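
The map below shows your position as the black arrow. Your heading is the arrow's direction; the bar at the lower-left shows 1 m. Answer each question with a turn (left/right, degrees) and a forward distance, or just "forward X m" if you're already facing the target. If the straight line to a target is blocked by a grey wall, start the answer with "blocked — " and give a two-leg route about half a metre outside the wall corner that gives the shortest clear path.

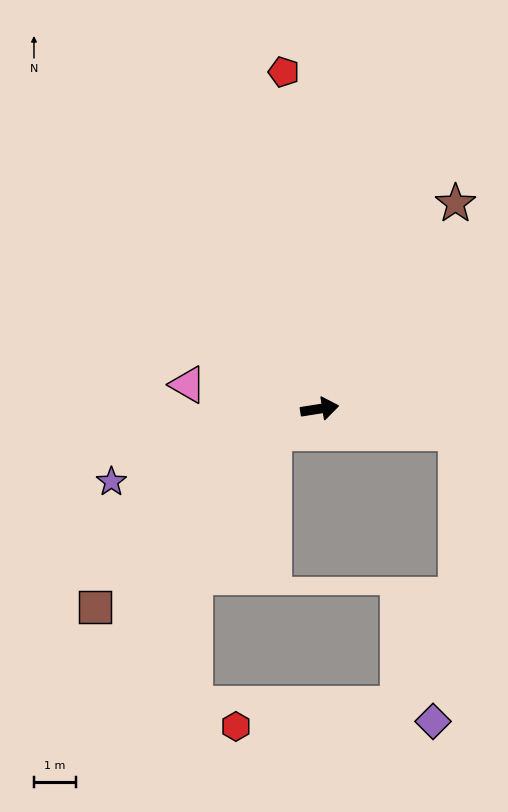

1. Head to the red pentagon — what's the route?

turn left 87°, forward 8.1 m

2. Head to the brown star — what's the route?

turn left 48°, forward 5.9 m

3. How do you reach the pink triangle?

turn left 161°, forward 3.2 m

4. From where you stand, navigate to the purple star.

turn right 170°, forward 5.3 m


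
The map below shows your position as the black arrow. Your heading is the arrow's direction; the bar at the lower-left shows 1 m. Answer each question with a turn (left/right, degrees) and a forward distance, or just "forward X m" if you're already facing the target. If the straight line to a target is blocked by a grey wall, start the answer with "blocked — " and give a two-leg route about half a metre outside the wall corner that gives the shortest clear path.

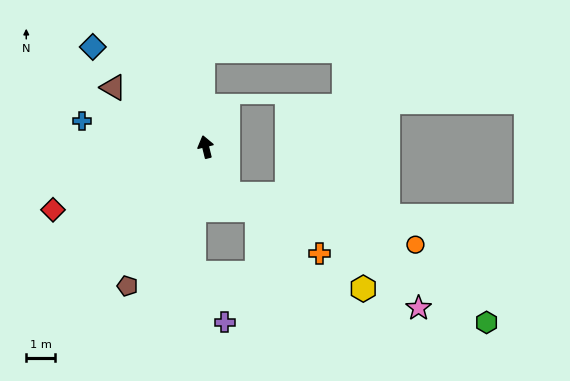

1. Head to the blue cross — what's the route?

turn left 64°, forward 4.4 m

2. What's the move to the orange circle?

blocked — turn right 168°, forward 1.8 m, then turn left 49°, forward 6.8 m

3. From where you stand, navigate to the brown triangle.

turn left 43°, forward 3.8 m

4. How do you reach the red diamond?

turn left 99°, forward 5.8 m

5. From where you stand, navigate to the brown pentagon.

turn left 137°, forward 5.6 m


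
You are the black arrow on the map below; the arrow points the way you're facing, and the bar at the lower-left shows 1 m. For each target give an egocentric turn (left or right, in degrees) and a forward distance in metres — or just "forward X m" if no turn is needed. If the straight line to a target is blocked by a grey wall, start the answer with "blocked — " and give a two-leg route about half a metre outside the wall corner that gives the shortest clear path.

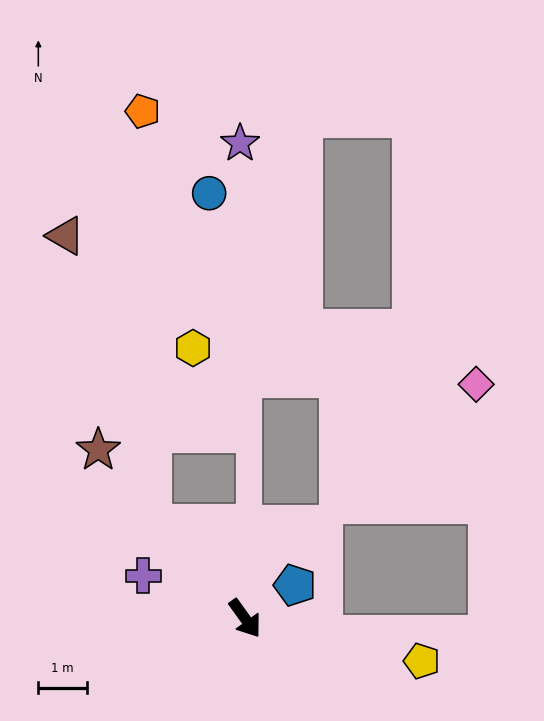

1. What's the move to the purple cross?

turn right 148°, forward 2.3 m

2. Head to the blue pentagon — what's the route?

turn left 88°, forward 1.2 m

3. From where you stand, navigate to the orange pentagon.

blocked — turn right 171°, forward 2.7 m, then turn right 44°, forward 8.6 m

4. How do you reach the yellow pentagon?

turn left 41°, forward 3.8 m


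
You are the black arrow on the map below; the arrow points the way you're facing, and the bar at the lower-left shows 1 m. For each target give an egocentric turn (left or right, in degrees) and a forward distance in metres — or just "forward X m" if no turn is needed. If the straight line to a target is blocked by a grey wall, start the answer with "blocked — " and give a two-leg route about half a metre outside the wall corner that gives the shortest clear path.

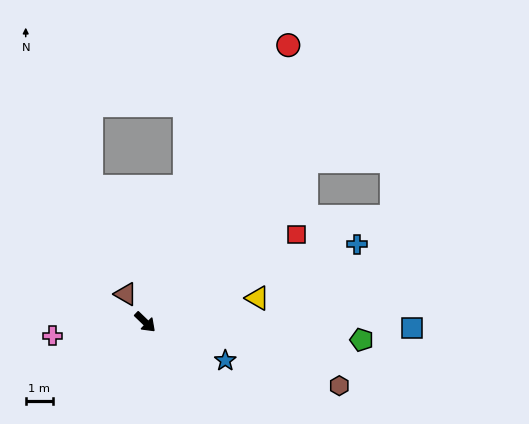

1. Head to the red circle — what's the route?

turn left 107°, forward 11.3 m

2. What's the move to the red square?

turn left 74°, forward 6.3 m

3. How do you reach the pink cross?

turn right 128°, forward 3.4 m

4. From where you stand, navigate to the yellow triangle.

turn left 56°, forward 4.2 m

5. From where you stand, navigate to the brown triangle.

turn left 169°, forward 1.2 m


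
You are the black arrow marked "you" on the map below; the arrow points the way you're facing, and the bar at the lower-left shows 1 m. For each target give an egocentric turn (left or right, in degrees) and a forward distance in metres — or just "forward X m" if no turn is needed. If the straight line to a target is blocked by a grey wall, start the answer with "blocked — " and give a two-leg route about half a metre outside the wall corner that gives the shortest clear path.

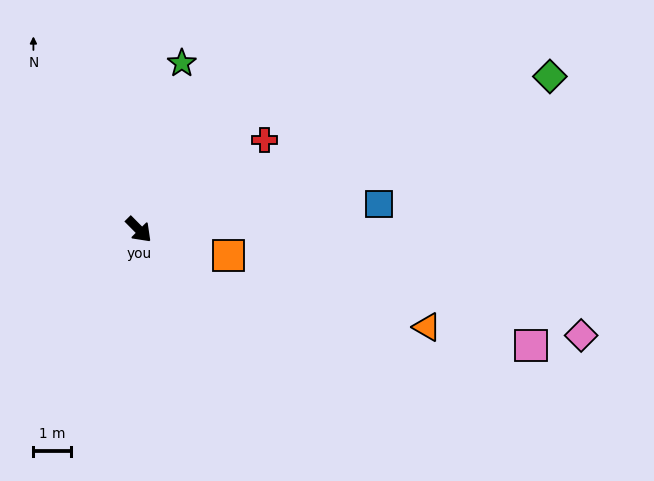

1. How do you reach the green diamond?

turn left 66°, forward 11.7 m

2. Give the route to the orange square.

turn left 29°, forward 2.5 m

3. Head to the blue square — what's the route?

turn left 51°, forward 6.5 m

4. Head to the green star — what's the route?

turn left 121°, forward 4.6 m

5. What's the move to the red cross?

turn left 81°, forward 4.1 m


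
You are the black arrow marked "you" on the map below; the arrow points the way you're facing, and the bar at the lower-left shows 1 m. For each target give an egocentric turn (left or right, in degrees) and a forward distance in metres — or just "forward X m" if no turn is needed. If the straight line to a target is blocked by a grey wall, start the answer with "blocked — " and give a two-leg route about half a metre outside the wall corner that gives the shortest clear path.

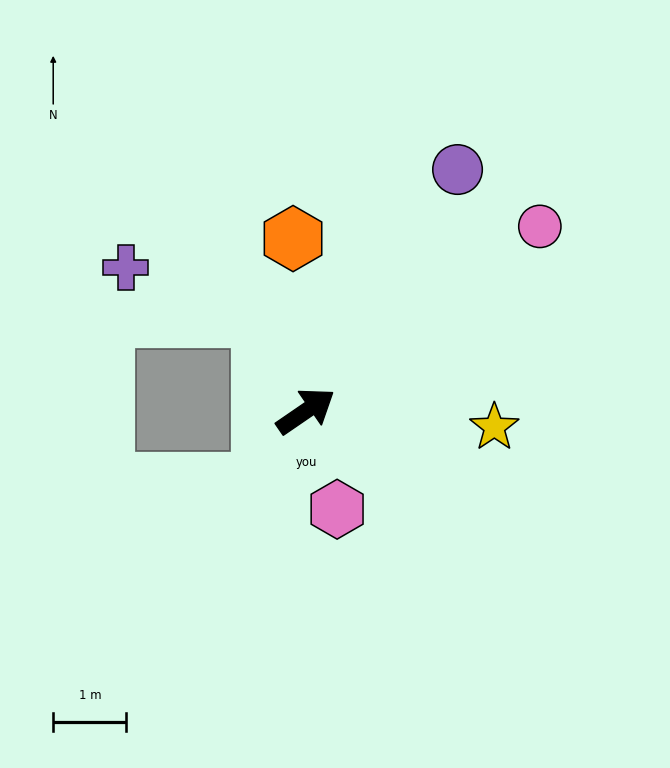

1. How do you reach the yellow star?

turn right 39°, forward 2.6 m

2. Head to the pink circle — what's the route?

turn left 4°, forward 4.1 m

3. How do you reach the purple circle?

turn left 23°, forward 3.9 m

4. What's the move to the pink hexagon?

turn right 107°, forward 1.4 m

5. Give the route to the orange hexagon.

turn left 60°, forward 2.4 m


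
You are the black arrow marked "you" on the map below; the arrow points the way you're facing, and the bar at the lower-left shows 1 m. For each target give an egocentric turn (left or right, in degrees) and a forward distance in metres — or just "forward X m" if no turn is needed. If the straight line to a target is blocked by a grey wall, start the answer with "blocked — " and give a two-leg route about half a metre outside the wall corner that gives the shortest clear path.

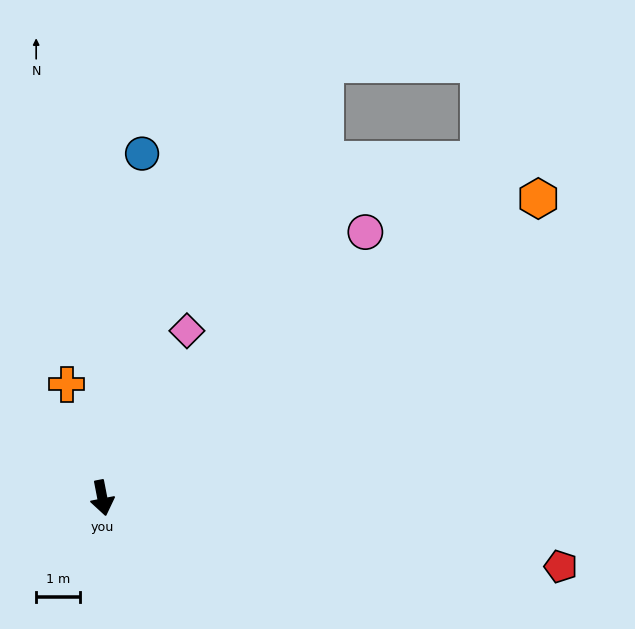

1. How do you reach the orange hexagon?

turn left 114°, forward 12.2 m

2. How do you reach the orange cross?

turn right 174°, forward 2.7 m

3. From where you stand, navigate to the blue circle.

turn left 162°, forward 8.0 m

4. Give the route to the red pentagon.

turn left 71°, forward 10.7 m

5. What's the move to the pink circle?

turn left 124°, forward 8.6 m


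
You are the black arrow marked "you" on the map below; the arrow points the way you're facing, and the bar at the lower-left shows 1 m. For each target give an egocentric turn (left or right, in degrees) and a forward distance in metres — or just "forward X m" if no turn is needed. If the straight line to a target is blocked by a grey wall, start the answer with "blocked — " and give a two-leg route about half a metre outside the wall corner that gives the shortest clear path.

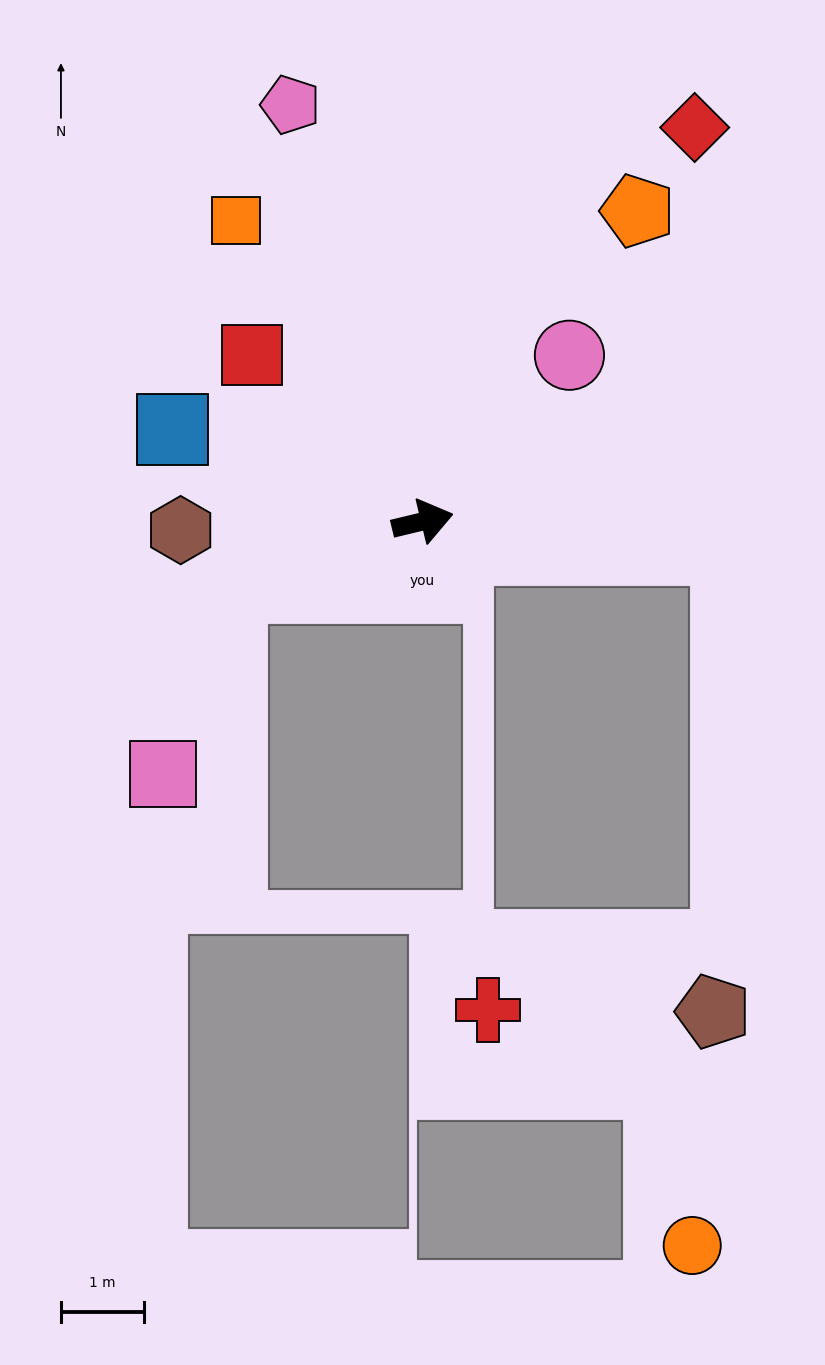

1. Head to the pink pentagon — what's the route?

turn left 94°, forward 5.2 m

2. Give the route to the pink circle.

turn left 35°, forward 2.7 m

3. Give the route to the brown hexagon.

turn left 169°, forward 2.9 m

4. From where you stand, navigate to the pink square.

blocked — turn right 174°, forward 2.4 m, then turn left 50°, forward 2.4 m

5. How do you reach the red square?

turn left 122°, forward 2.9 m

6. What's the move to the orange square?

turn left 108°, forward 4.3 m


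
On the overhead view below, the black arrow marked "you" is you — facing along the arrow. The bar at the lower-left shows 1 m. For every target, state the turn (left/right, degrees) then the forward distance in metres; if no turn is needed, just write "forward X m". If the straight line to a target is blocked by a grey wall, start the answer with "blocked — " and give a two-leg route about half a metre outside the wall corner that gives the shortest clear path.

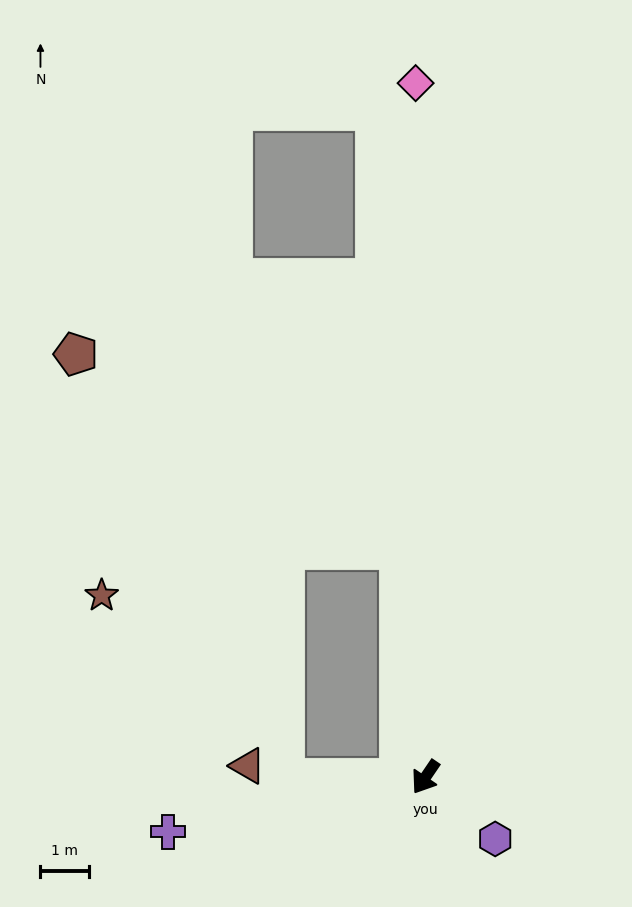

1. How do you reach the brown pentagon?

blocked — turn right 139°, forward 4.7 m, then turn left 52°, forward 7.8 m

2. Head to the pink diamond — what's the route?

turn right 145°, forward 14.2 m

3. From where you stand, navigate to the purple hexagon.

turn left 83°, forward 1.9 m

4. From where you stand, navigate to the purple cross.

turn right 44°, forward 5.4 m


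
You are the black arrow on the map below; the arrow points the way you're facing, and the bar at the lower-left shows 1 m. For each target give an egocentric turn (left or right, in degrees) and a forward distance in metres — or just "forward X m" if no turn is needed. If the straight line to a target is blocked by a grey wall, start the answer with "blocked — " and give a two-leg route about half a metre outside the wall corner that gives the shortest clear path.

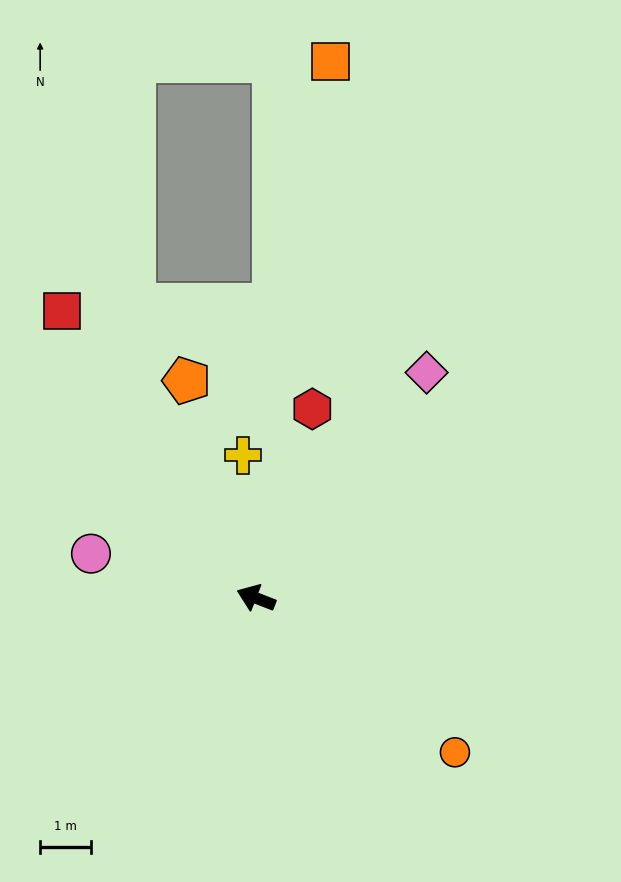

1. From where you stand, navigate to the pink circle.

turn left 6°, forward 3.4 m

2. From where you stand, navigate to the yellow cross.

turn right 64°, forward 2.8 m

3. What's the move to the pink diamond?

turn right 106°, forward 5.5 m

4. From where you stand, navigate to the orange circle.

turn left 163°, forward 4.9 m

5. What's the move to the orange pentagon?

turn right 51°, forward 4.5 m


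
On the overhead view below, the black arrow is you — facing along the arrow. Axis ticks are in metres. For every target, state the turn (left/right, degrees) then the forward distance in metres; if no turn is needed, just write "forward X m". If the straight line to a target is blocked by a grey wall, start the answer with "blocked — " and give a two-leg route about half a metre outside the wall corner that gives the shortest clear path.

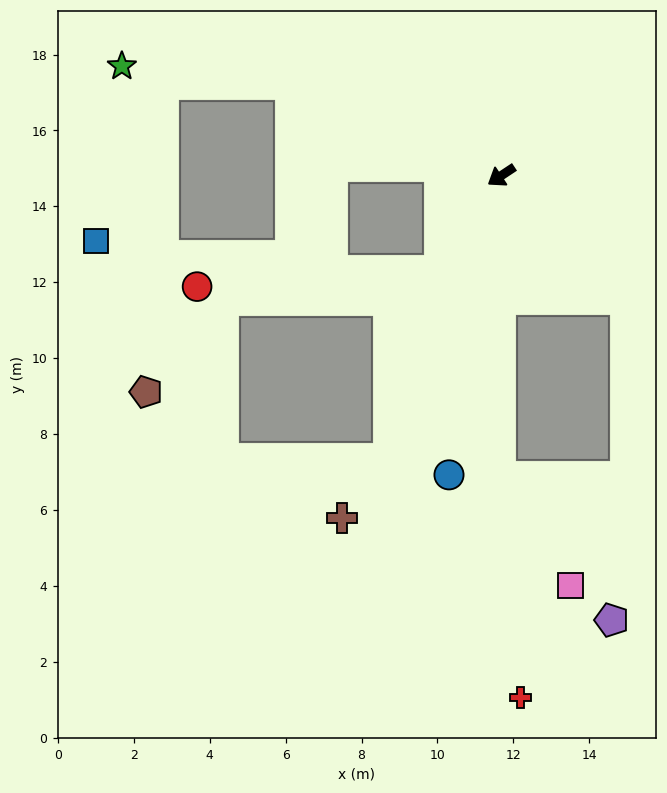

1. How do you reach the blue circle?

turn left 47°, forward 8.0 m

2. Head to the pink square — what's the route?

blocked — turn left 56°, forward 8.0 m, then turn left 34°, forward 3.4 m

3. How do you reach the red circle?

blocked — turn left 24°, forward 3.0 m, then turn right 54°, forward 6.4 m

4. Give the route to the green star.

blocked — turn right 57°, forward 6.0 m, then turn left 18°, forward 4.5 m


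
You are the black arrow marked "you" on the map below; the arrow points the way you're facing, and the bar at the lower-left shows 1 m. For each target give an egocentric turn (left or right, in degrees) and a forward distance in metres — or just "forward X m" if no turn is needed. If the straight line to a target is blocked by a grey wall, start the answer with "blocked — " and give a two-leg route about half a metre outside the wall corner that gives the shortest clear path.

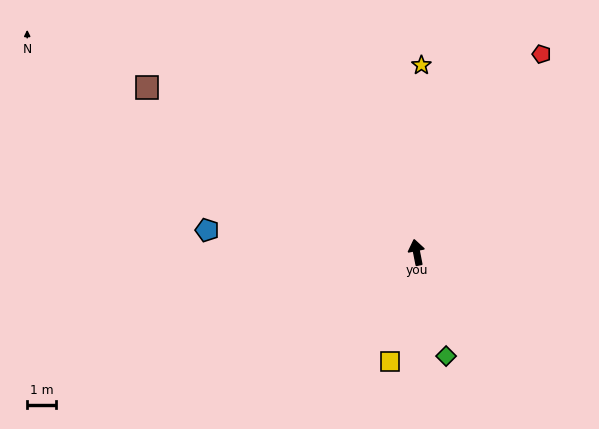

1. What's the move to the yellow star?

turn right 13°, forward 6.4 m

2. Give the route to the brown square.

turn left 47°, forward 10.9 m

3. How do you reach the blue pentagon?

turn left 73°, forward 7.3 m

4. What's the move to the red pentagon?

turn right 43°, forward 8.1 m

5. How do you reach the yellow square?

turn left 155°, forward 3.9 m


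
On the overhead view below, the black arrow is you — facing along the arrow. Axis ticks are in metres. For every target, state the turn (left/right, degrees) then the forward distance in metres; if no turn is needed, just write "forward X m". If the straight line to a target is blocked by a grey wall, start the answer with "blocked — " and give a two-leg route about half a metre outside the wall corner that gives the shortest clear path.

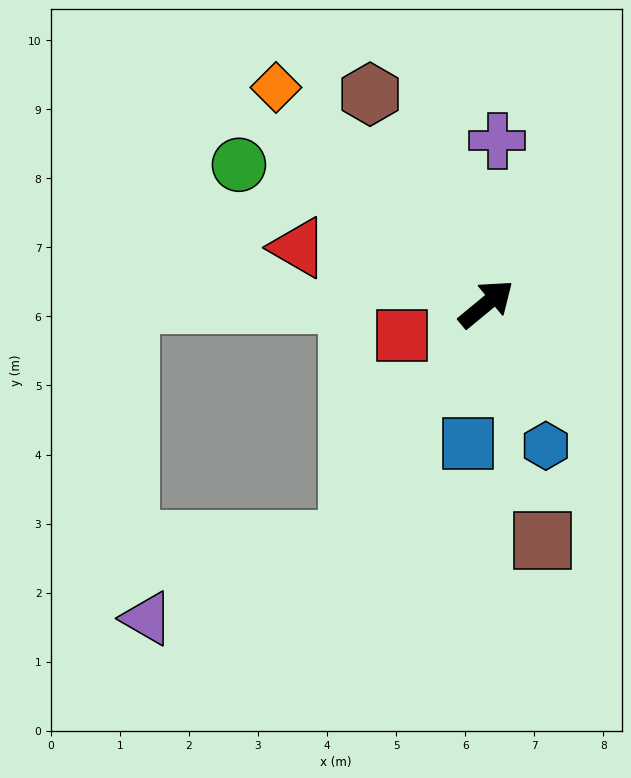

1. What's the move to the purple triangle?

blocked — turn right 160°, forward 4.0 m, then turn right 38°, forward 3.1 m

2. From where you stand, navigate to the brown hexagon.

turn left 79°, forward 3.5 m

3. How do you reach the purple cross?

turn left 47°, forward 2.4 m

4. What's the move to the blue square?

turn right 137°, forward 2.0 m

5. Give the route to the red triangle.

turn left 124°, forward 2.8 m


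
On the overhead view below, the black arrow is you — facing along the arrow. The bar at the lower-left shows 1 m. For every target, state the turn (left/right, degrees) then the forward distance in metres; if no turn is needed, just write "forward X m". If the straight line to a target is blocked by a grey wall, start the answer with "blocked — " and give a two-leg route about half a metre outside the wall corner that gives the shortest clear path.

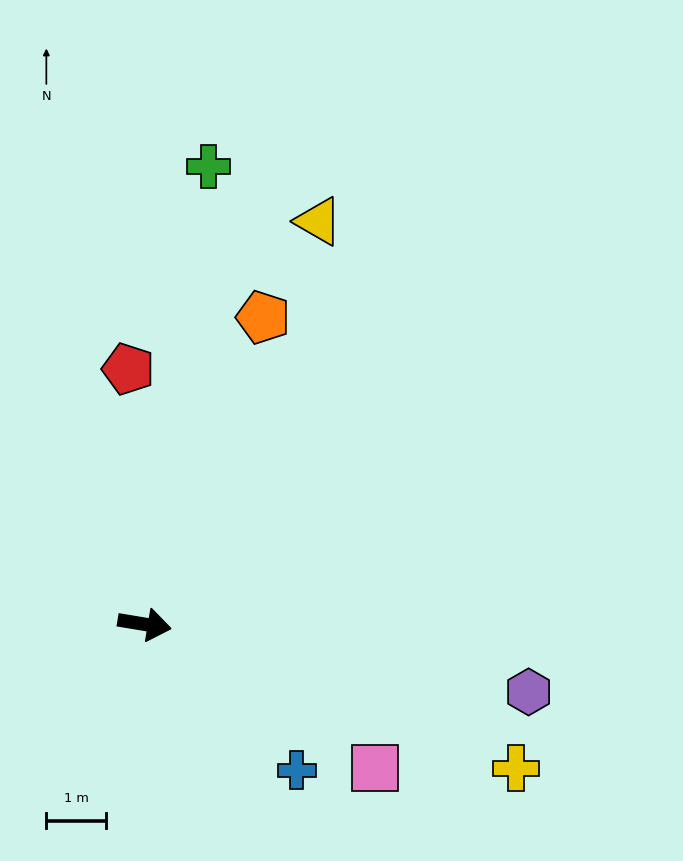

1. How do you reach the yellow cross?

turn right 12°, forward 6.6 m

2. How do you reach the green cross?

turn left 92°, forward 7.7 m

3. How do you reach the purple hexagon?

forward 6.5 m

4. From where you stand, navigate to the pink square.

turn right 23°, forward 4.5 m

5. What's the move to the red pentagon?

turn left 103°, forward 4.3 m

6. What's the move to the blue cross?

turn right 34°, forward 3.5 m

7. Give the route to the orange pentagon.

turn left 78°, forward 5.5 m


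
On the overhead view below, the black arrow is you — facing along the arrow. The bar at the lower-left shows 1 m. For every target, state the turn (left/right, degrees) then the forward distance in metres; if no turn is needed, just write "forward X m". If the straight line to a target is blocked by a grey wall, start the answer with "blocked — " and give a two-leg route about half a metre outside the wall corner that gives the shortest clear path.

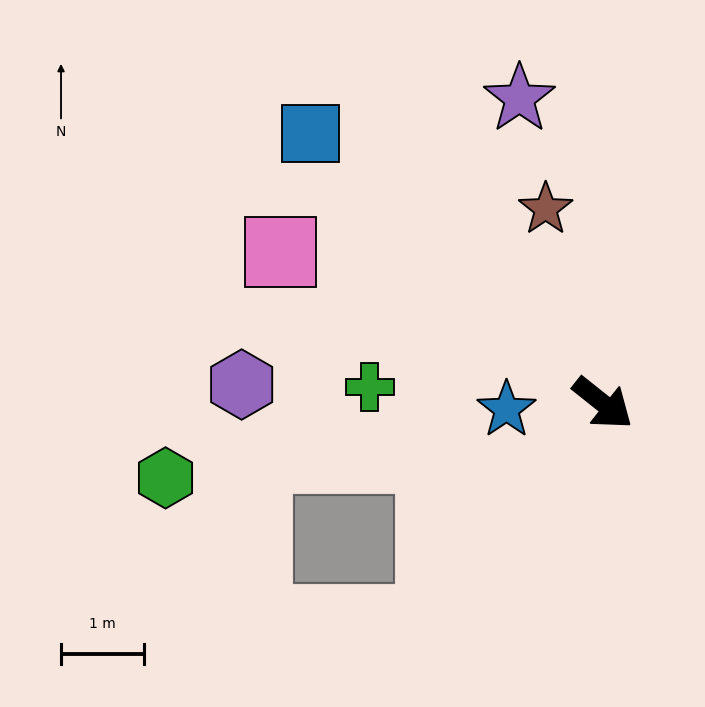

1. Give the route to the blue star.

turn right 138°, forward 1.2 m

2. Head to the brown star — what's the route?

turn left 145°, forward 2.4 m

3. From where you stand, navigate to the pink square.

turn right 167°, forward 4.3 m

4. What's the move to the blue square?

turn left 176°, forward 4.8 m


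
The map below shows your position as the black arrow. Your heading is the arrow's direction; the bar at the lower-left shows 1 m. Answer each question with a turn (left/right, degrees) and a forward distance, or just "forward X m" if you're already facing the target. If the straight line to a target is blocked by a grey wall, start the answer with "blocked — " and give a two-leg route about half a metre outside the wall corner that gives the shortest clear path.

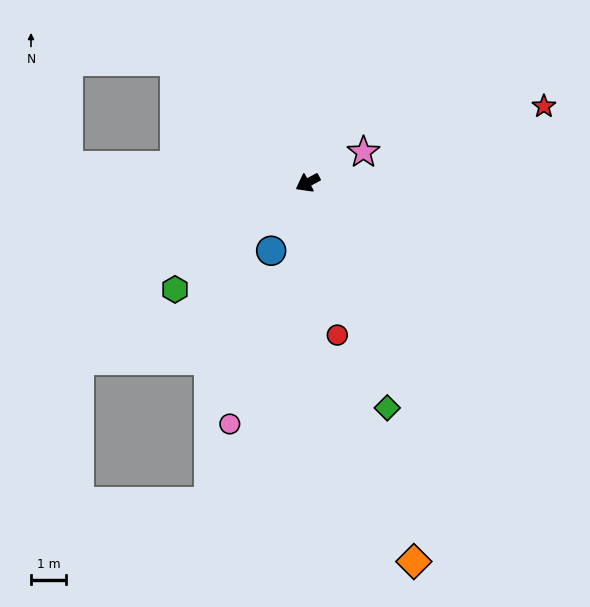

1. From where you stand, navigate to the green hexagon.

turn left 10°, forward 4.8 m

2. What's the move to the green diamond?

turn left 81°, forward 6.7 m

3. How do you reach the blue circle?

turn left 33°, forward 2.2 m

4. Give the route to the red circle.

turn left 73°, forward 4.4 m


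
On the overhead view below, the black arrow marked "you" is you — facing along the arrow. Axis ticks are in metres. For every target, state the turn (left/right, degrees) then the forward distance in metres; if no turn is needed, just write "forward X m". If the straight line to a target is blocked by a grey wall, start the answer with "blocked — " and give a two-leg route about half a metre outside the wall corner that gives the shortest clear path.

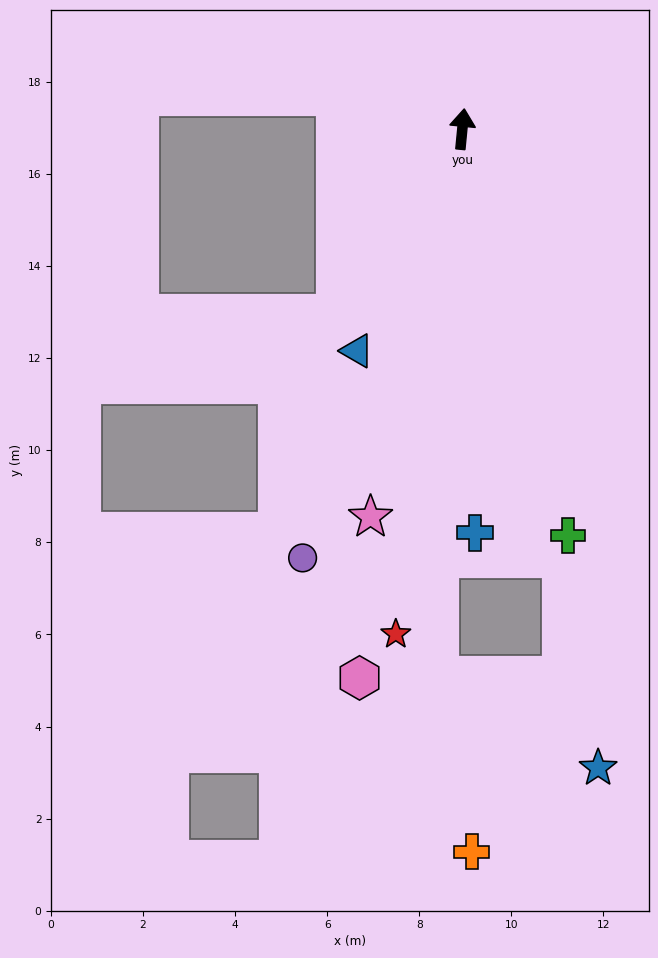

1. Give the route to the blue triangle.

turn left 160°, forward 5.3 m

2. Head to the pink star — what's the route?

turn left 172°, forward 8.7 m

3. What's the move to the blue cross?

turn right 173°, forward 8.8 m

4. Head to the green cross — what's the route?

turn right 160°, forward 9.1 m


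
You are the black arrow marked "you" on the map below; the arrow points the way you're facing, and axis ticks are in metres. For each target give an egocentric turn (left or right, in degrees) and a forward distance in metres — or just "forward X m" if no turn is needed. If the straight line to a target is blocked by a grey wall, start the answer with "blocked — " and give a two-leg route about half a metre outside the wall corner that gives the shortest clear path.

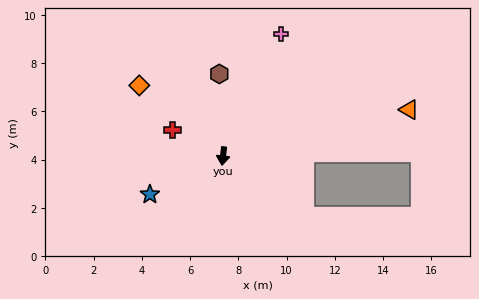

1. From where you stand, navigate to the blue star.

turn right 56°, forward 3.4 m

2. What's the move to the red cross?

turn right 111°, forward 2.4 m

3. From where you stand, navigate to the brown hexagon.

turn right 171°, forward 3.4 m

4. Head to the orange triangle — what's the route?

turn left 110°, forward 7.9 m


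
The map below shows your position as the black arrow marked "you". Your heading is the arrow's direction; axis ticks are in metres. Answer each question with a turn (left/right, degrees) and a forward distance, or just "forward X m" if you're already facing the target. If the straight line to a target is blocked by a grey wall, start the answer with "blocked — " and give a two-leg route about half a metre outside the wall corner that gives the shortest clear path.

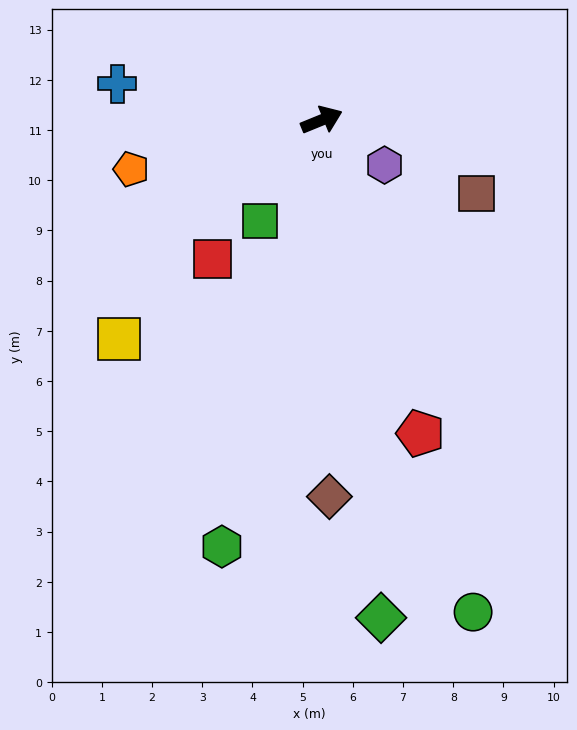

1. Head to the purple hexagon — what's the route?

turn right 58°, forward 1.5 m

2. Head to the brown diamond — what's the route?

turn right 111°, forward 7.5 m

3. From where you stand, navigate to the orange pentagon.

turn left 172°, forward 3.9 m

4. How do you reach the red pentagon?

turn right 95°, forward 6.5 m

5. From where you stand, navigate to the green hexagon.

turn right 125°, forward 8.7 m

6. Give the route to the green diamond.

turn right 105°, forward 10.0 m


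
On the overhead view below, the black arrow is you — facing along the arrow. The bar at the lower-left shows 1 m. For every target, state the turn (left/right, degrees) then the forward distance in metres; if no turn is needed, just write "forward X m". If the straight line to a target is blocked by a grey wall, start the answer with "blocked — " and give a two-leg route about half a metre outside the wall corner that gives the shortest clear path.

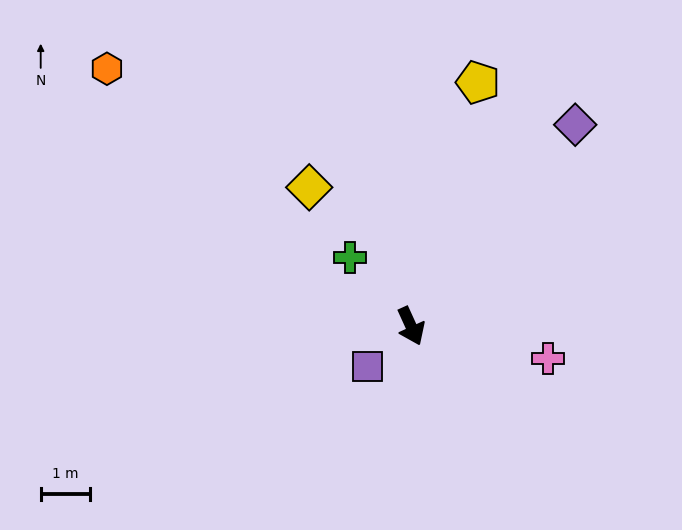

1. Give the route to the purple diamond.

turn left 116°, forward 5.3 m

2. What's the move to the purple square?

turn right 72°, forward 1.2 m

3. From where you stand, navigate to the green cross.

turn right 163°, forward 1.9 m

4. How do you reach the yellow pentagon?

turn left 140°, forward 5.1 m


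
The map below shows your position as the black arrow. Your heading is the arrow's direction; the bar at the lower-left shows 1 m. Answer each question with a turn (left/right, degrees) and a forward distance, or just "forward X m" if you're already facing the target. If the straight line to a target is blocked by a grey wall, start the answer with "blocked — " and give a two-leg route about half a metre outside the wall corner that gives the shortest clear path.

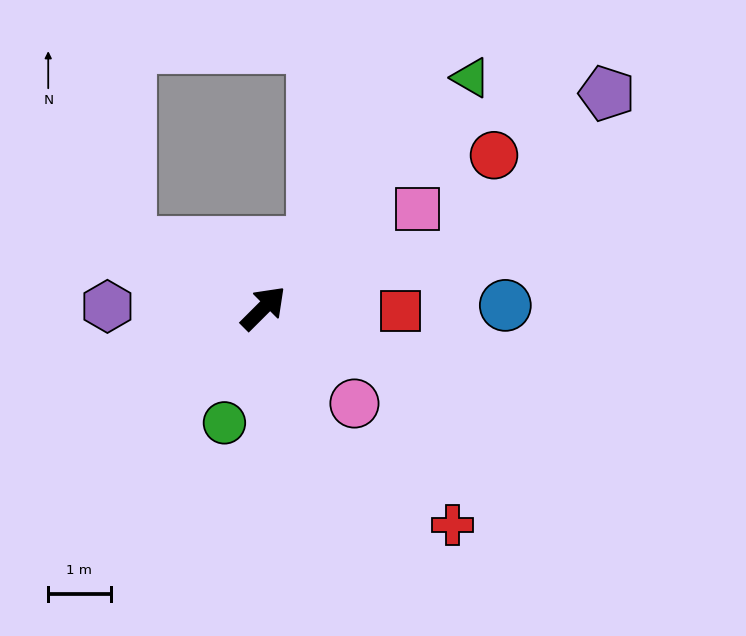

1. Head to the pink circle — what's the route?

turn right 91°, forward 2.1 m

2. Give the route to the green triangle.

turn left 3°, forward 5.0 m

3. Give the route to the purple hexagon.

turn left 134°, forward 2.5 m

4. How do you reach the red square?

turn right 46°, forward 2.2 m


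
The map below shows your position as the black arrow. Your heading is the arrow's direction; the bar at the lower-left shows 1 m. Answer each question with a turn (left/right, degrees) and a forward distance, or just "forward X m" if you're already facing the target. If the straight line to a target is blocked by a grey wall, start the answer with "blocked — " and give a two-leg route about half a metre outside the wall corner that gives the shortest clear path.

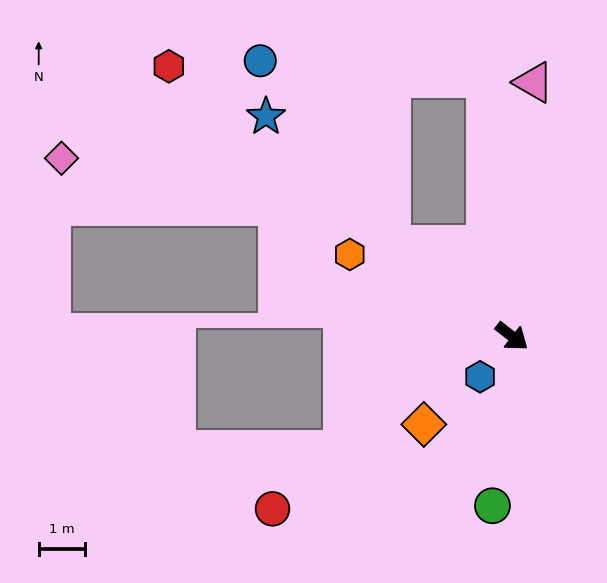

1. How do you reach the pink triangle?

turn left 123°, forward 5.5 m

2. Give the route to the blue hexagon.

turn right 90°, forward 1.1 m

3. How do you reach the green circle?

turn right 59°, forward 3.6 m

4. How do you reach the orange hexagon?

turn right 169°, forward 3.9 m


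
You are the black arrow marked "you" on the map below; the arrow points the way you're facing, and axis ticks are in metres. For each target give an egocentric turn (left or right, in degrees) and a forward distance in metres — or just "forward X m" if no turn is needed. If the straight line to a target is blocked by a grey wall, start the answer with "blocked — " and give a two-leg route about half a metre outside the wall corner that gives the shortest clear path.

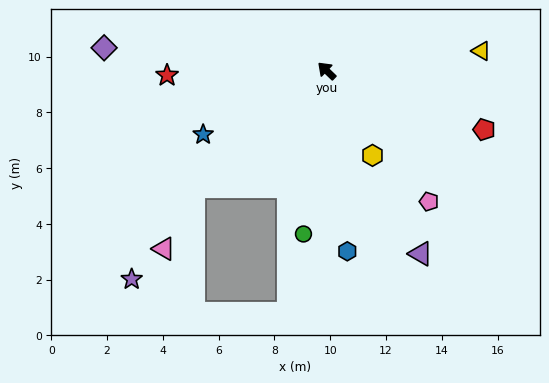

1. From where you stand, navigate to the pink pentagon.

turn left 172°, forward 6.0 m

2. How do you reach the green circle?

turn left 126°, forward 5.9 m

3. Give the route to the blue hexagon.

turn left 140°, forward 6.5 m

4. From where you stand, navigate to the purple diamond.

turn left 38°, forward 8.0 m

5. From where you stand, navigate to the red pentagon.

turn right 157°, forward 6.0 m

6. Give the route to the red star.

turn left 46°, forward 5.7 m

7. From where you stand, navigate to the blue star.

turn left 71°, forward 5.0 m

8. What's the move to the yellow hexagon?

turn left 162°, forward 3.4 m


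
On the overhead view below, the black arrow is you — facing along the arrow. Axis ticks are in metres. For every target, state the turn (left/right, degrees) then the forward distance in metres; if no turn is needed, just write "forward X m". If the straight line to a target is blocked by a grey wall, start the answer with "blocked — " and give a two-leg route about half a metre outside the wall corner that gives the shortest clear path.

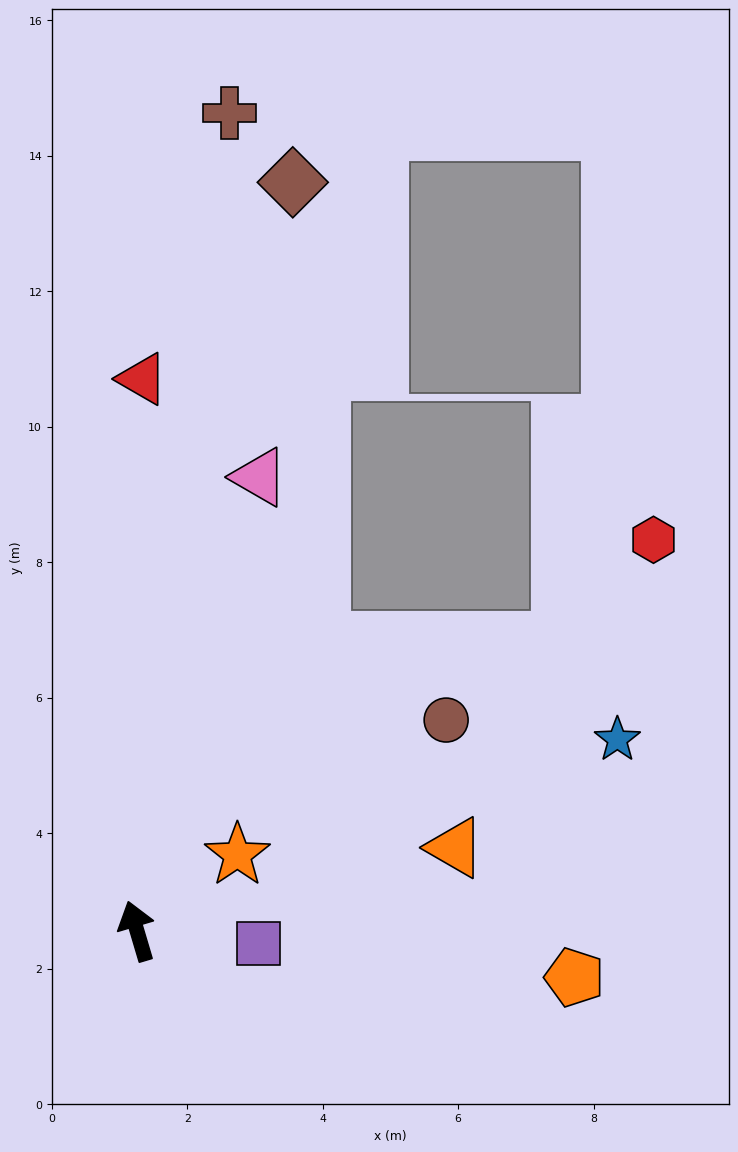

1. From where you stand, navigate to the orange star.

turn right 69°, forward 1.9 m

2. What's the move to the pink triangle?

turn right 32°, forward 6.9 m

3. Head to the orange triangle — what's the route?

turn right 92°, forward 4.9 m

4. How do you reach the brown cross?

turn right 23°, forward 12.2 m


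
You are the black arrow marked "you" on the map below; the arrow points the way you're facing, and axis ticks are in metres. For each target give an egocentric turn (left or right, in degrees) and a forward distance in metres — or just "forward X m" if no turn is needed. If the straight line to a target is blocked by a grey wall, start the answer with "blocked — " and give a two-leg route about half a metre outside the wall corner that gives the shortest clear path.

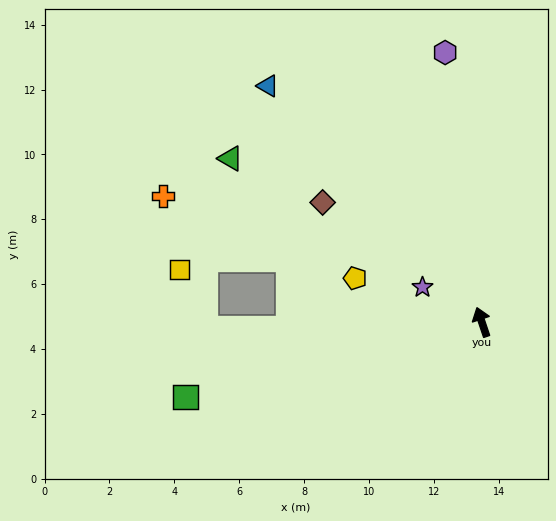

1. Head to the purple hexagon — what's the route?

turn right 11°, forward 8.4 m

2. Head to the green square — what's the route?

turn left 86°, forward 9.4 m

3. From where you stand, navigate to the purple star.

turn left 41°, forward 2.1 m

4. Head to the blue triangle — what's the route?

turn left 24°, forward 9.8 m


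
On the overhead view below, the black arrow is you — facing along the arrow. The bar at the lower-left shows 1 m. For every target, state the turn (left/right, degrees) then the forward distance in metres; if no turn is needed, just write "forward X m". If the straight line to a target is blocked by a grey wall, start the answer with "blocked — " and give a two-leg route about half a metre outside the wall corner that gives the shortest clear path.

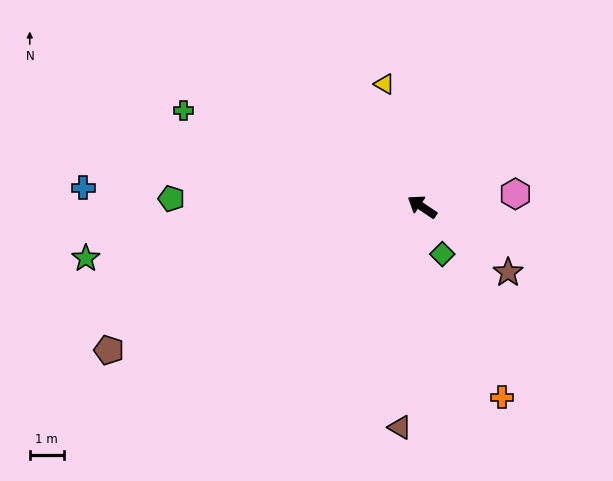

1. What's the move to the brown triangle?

turn left 118°, forward 6.5 m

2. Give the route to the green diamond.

turn left 147°, forward 1.5 m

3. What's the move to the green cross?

turn left 12°, forward 7.6 m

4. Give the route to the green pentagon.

turn left 32°, forward 7.4 m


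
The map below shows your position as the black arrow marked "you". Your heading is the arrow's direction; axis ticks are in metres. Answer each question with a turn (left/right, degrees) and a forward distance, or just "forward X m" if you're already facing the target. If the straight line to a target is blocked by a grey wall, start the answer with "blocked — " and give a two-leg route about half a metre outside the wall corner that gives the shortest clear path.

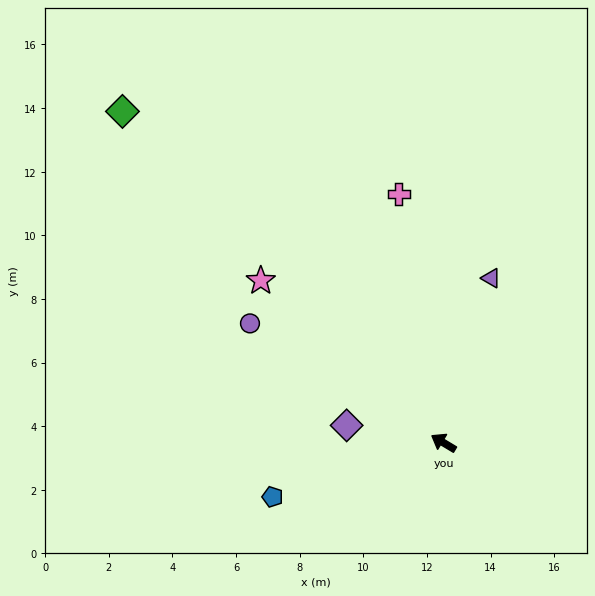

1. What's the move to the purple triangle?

turn right 75°, forward 5.4 m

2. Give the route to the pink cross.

turn right 49°, forward 7.9 m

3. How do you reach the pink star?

turn right 11°, forward 7.7 m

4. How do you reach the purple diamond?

turn left 21°, forward 3.1 m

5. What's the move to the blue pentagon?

turn left 49°, forward 5.6 m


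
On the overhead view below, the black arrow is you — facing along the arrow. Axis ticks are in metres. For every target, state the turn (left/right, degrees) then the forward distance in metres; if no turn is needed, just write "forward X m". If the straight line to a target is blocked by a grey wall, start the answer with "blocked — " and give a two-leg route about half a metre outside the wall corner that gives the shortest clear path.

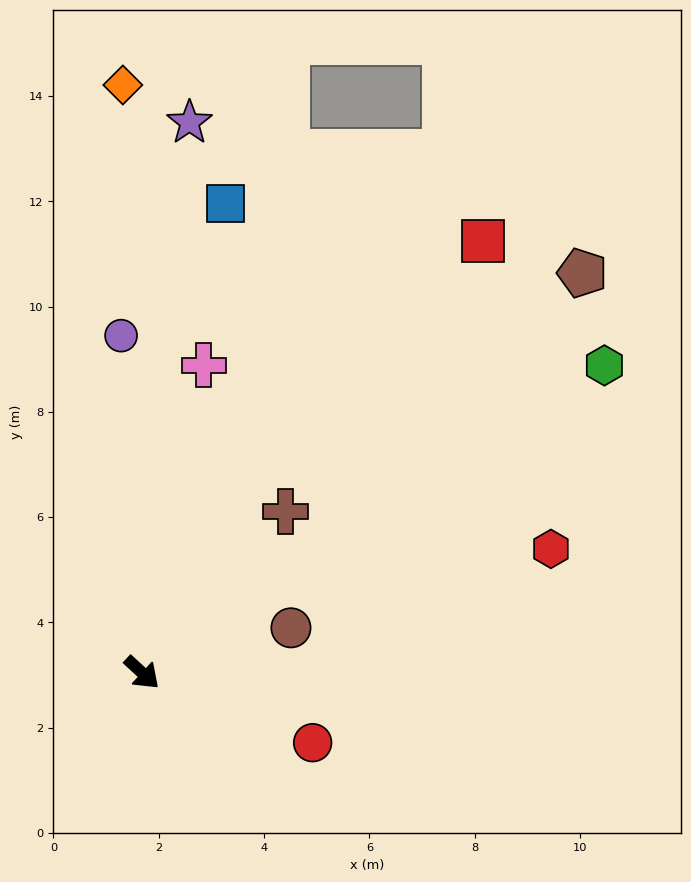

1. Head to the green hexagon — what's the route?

turn left 76°, forward 10.5 m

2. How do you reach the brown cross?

turn left 91°, forward 4.1 m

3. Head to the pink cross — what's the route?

turn left 121°, forward 6.0 m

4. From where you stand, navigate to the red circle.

turn left 20°, forward 3.5 m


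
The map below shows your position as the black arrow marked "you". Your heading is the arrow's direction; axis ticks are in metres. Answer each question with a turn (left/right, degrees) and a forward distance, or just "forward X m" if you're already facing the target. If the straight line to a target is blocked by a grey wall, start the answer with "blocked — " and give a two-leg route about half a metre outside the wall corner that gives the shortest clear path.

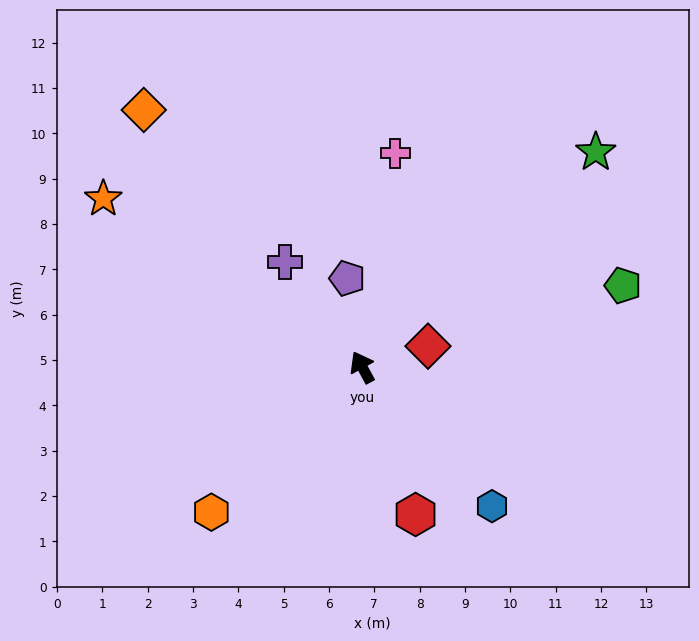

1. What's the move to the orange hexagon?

turn left 105°, forward 4.6 m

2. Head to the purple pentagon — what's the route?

turn right 19°, forward 2.0 m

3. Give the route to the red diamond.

turn right 101°, forward 1.5 m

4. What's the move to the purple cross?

turn left 8°, forward 2.9 m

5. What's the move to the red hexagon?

turn left 171°, forward 3.5 m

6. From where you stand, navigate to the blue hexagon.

turn right 166°, forward 4.2 m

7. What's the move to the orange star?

turn left 28°, forward 6.8 m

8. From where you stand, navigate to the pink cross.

turn right 37°, forward 4.8 m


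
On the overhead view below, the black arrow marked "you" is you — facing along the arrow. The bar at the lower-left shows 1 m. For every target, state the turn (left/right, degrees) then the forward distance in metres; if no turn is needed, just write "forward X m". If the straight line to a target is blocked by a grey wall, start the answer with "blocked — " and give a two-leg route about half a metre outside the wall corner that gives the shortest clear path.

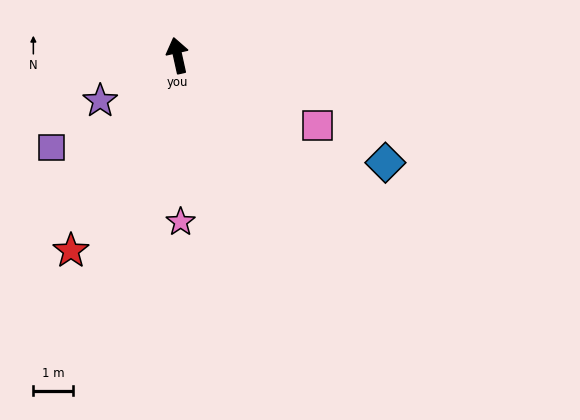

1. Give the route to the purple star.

turn left 108°, forward 2.2 m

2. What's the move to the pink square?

turn right 129°, forward 3.9 m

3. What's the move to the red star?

turn left 139°, forward 5.6 m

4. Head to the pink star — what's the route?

turn left 169°, forward 4.2 m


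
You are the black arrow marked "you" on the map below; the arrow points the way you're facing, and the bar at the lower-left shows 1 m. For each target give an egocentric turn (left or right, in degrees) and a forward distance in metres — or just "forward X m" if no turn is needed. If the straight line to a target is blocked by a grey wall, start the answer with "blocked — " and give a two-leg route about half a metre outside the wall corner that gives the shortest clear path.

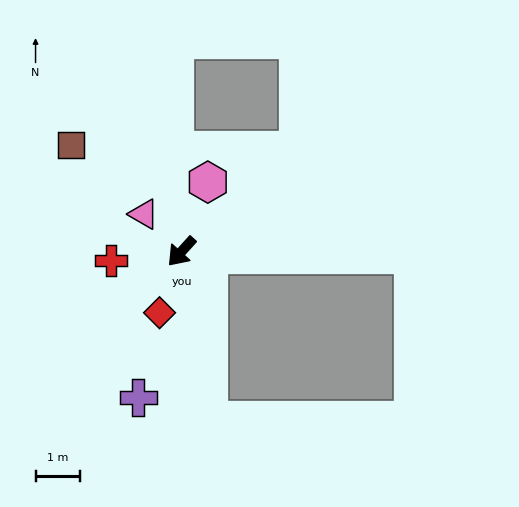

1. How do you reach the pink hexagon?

turn right 159°, forward 1.7 m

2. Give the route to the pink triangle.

turn right 93°, forward 1.2 m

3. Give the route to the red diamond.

turn left 22°, forward 1.5 m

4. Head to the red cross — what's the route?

turn right 41°, forward 1.6 m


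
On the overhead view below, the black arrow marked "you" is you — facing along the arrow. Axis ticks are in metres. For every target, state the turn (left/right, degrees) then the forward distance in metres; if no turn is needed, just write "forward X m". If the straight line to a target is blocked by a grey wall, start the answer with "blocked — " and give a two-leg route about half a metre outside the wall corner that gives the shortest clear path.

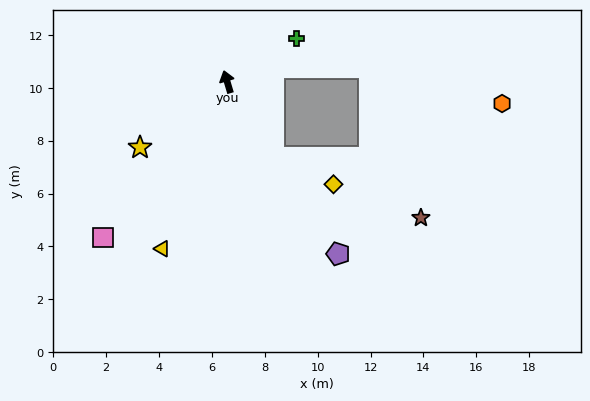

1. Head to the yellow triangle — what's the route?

turn left 142°, forward 6.8 m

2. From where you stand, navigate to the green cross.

turn right 74°, forward 3.1 m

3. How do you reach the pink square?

turn left 125°, forward 7.5 m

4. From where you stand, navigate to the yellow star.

turn left 110°, forward 4.1 m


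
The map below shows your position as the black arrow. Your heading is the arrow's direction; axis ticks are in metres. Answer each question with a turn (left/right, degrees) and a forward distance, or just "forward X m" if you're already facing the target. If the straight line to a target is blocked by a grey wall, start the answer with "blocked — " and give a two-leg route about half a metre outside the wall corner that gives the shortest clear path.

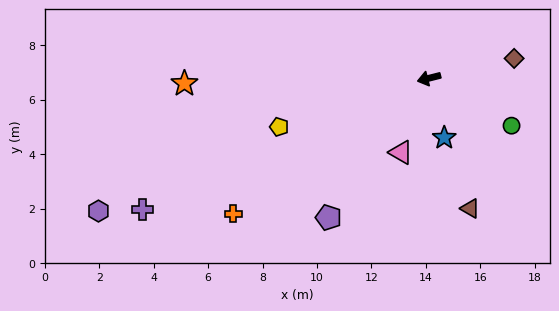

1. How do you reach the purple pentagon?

turn left 40°, forward 6.3 m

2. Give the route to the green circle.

turn left 136°, forward 3.5 m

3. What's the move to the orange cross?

turn left 21°, forward 8.8 m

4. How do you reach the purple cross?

turn left 10°, forward 11.6 m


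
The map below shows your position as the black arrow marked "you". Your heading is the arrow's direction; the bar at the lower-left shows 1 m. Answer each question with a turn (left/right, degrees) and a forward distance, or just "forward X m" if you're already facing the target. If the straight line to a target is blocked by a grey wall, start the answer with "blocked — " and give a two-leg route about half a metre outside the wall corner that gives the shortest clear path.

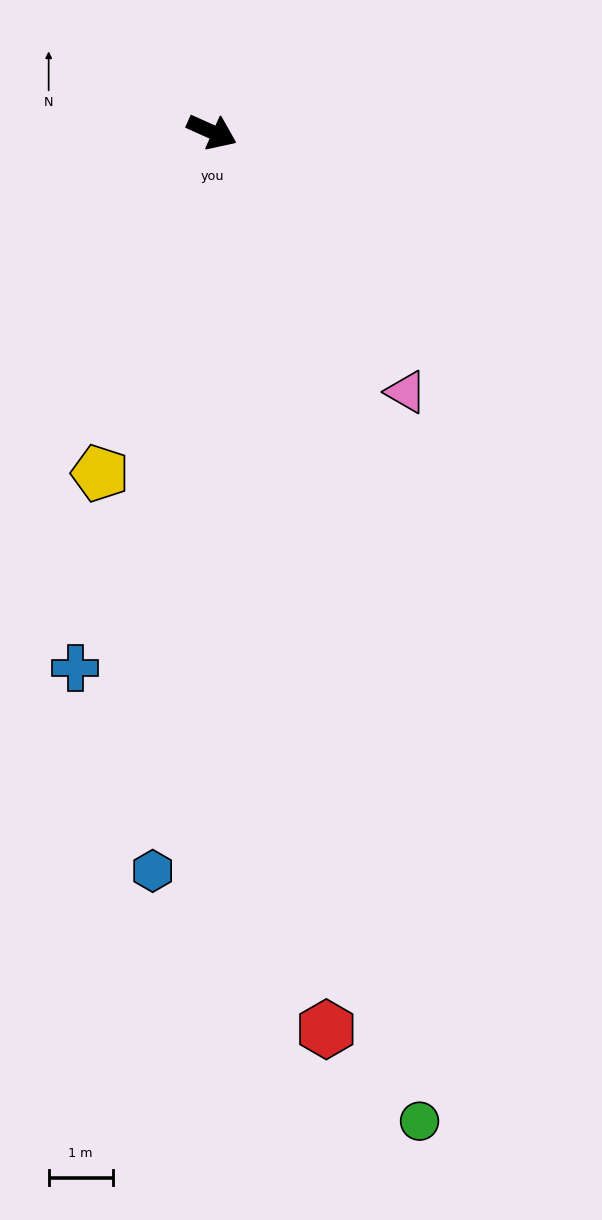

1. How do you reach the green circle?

turn right 54°, forward 15.8 m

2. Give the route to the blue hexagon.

turn right 70°, forward 11.6 m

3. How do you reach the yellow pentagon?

turn right 84°, forward 5.6 m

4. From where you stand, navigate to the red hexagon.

turn right 59°, forward 14.1 m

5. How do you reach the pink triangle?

turn right 29°, forward 5.1 m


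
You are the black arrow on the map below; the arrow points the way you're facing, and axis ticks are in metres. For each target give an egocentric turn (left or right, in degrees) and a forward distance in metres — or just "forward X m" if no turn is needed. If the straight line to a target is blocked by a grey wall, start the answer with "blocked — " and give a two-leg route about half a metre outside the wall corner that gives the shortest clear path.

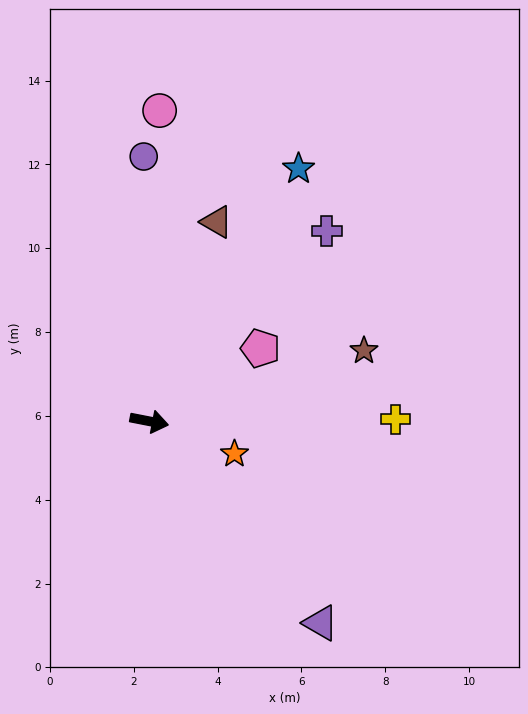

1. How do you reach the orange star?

turn right 10°, forward 2.2 m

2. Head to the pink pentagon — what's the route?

turn left 44°, forward 3.2 m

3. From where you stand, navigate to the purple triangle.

turn right 39°, forward 6.3 m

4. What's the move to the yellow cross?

turn left 12°, forward 5.9 m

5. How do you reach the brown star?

turn left 29°, forward 5.4 m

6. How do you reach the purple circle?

turn left 102°, forward 6.3 m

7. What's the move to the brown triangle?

turn left 82°, forward 5.0 m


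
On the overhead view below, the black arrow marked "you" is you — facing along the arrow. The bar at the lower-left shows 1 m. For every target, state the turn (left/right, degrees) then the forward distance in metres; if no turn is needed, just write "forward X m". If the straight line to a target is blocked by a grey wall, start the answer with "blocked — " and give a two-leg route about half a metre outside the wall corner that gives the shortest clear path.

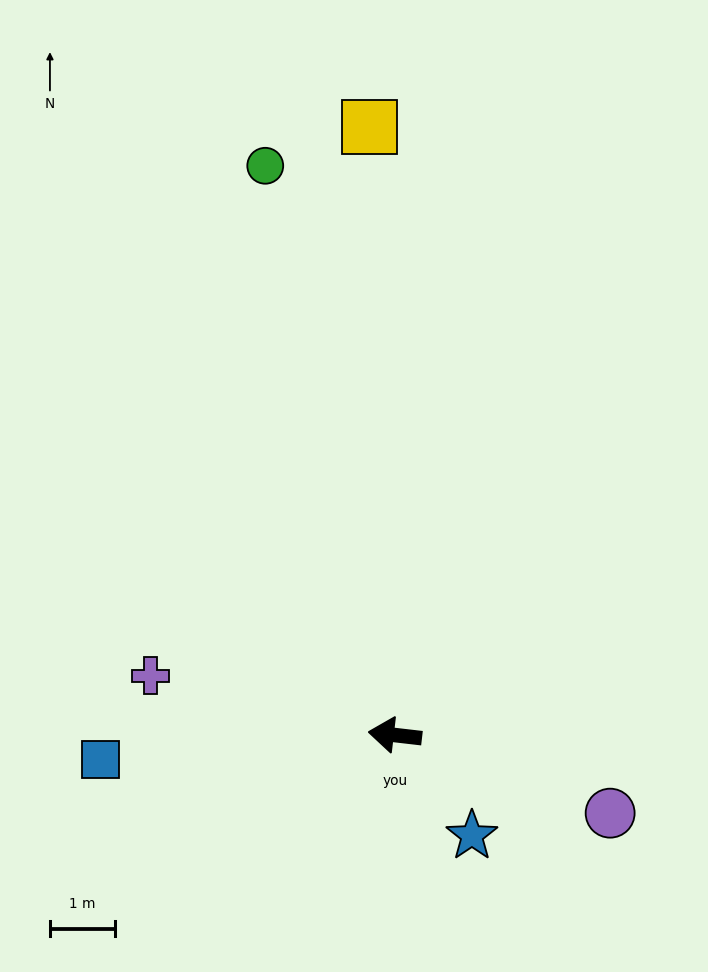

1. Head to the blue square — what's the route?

turn left 11°, forward 4.5 m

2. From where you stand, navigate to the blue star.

turn left 134°, forward 1.9 m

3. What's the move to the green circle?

turn right 71°, forward 9.0 m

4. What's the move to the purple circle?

turn left 167°, forward 3.5 m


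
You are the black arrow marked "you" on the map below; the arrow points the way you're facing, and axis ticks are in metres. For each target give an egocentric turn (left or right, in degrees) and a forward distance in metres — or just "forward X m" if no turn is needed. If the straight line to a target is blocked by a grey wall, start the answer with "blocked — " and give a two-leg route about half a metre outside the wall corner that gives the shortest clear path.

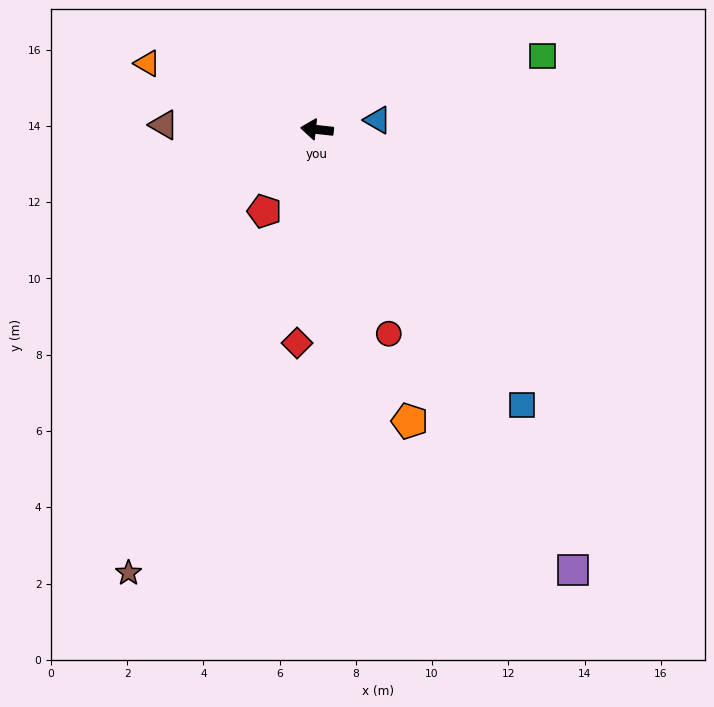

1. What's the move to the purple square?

turn left 126°, forward 13.4 m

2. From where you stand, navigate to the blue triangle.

turn right 165°, forward 1.6 m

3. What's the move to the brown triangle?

turn left 4°, forward 4.0 m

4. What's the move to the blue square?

turn left 133°, forward 9.0 m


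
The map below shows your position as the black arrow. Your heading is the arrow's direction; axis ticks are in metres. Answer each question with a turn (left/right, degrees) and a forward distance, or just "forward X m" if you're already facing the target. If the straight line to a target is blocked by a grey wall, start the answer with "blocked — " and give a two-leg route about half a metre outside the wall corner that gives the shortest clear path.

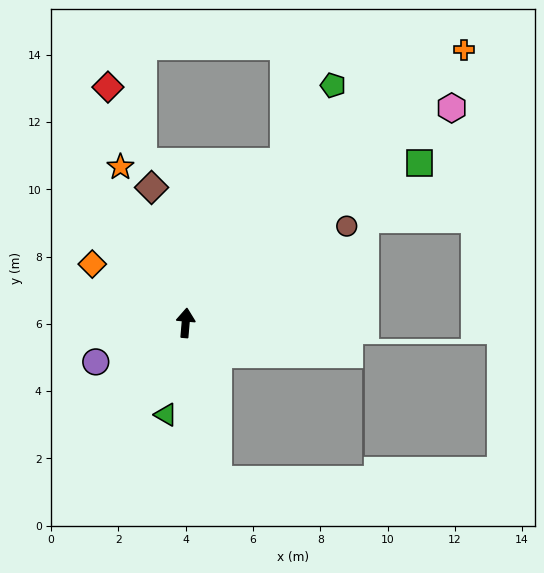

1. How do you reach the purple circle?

turn left 118°, forward 2.9 m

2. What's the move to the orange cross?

turn right 41°, forward 11.6 m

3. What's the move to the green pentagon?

turn right 27°, forward 8.3 m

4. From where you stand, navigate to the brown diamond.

turn left 19°, forward 4.2 m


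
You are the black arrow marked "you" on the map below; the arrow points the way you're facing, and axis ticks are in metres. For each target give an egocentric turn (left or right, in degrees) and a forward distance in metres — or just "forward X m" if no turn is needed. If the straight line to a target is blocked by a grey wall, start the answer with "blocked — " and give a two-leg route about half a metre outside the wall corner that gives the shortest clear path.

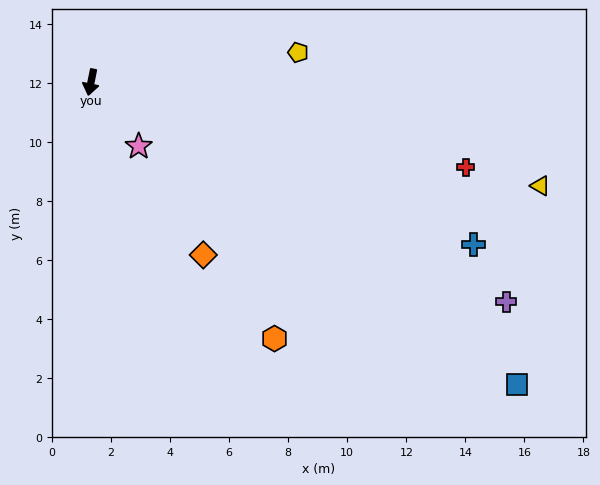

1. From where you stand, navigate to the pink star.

turn left 48°, forward 2.7 m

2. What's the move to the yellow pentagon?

turn left 110°, forward 7.1 m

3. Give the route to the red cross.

turn left 89°, forward 13.0 m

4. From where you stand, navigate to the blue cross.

turn left 78°, forward 14.1 m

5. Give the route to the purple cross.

turn left 74°, forward 15.9 m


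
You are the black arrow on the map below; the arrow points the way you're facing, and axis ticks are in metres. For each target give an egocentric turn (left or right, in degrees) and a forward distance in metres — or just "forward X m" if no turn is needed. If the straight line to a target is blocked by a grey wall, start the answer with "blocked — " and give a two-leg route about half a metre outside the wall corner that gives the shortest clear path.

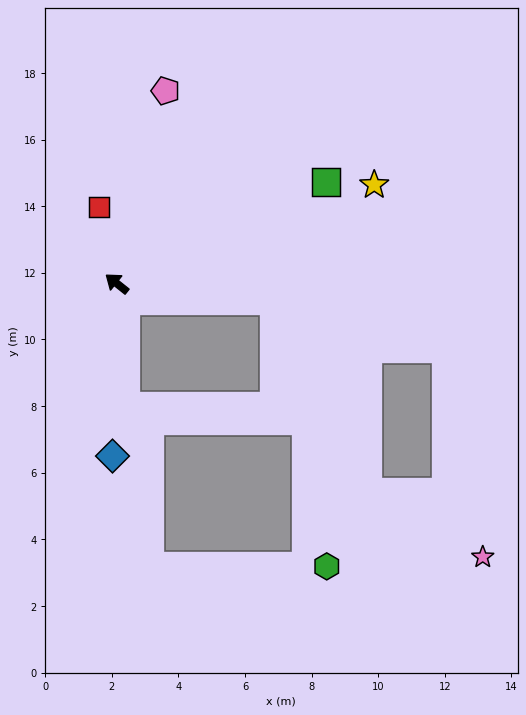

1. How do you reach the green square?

turn right 116°, forward 7.0 m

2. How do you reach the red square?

turn right 38°, forward 2.4 m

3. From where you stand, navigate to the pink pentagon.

turn right 66°, forward 6.0 m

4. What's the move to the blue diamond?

turn left 127°, forward 5.2 m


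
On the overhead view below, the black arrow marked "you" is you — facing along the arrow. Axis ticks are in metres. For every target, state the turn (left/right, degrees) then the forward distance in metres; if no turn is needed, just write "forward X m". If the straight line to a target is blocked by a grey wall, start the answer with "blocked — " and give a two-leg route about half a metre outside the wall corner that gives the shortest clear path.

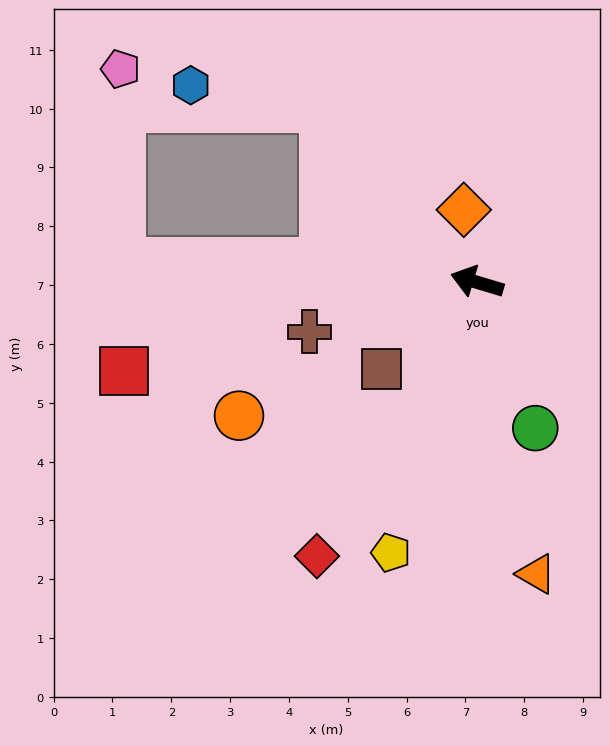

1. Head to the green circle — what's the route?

turn left 128°, forward 2.7 m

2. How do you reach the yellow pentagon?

turn left 89°, forward 4.8 m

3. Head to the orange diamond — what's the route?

turn right 63°, forward 1.3 m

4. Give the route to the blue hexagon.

blocked — turn right 32°, forward 3.9 m, then turn left 39°, forward 2.3 m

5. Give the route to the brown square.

turn left 59°, forward 2.2 m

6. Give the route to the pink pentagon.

blocked — turn left 14°, forward 6.1 m, then turn right 87°, forward 3.3 m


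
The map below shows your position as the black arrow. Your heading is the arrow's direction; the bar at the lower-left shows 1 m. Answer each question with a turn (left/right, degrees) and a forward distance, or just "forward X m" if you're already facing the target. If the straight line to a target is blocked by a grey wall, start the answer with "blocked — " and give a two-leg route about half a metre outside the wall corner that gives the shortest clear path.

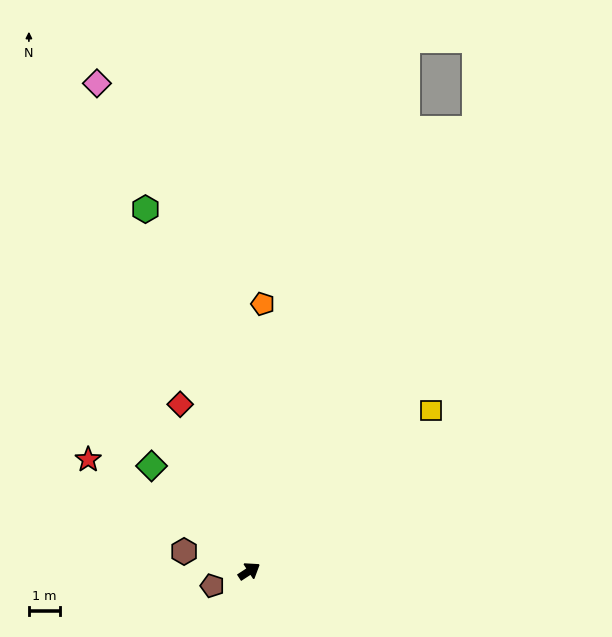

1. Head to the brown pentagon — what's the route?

turn left 168°, forward 1.3 m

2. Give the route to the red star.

turn left 112°, forward 6.3 m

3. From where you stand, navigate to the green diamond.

turn left 100°, forward 4.6 m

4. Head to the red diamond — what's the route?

turn left 79°, forward 5.8 m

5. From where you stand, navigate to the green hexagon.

turn left 73°, forward 12.1 m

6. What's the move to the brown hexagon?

turn left 130°, forward 2.2 m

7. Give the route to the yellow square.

turn left 8°, forward 7.8 m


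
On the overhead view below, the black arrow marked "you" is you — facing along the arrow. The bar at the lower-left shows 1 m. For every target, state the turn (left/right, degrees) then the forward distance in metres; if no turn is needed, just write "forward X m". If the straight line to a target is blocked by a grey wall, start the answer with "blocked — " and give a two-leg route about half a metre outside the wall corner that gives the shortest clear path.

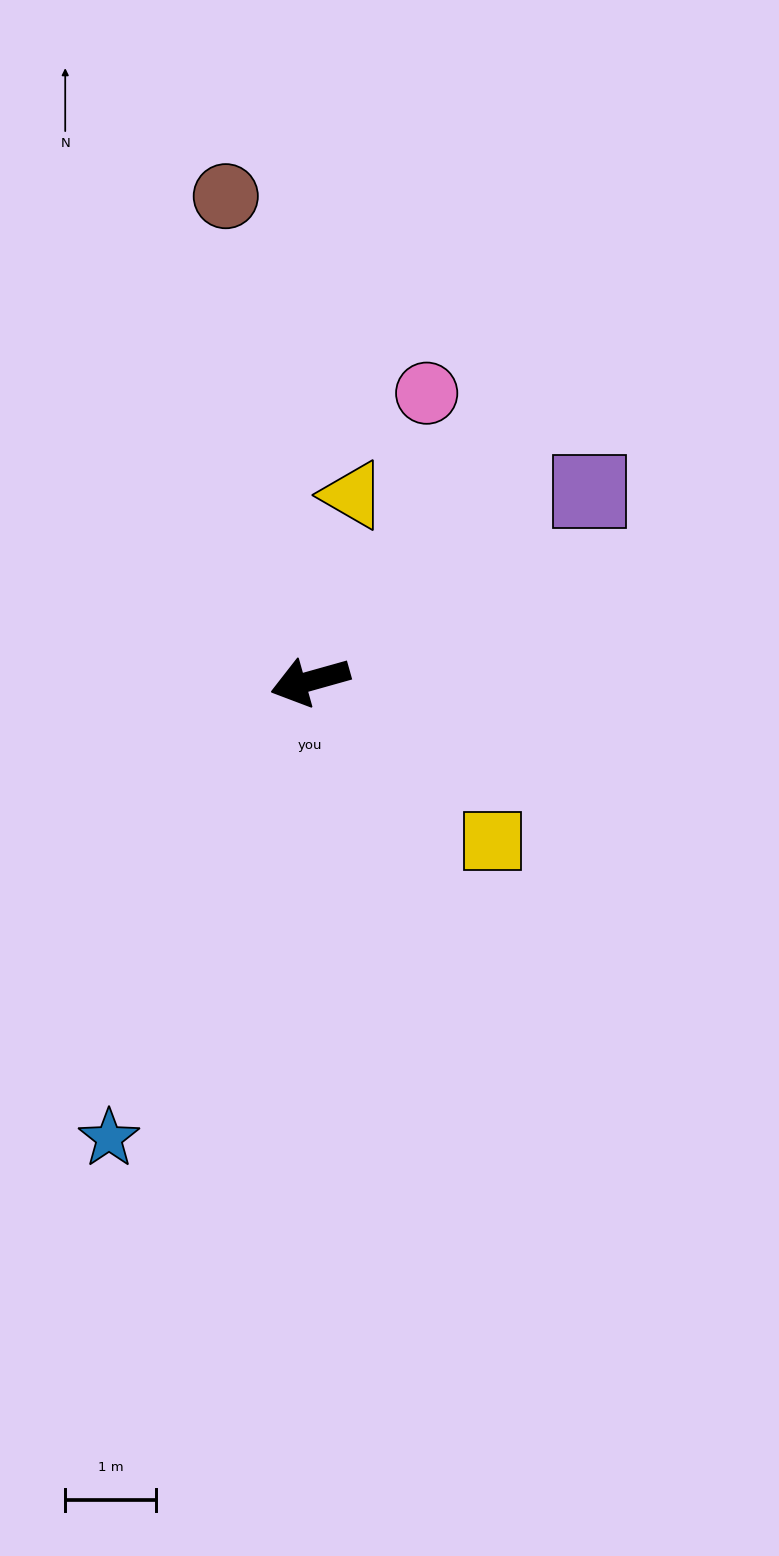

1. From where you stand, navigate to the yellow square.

turn left 123°, forward 2.7 m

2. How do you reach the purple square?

turn right 162°, forward 3.7 m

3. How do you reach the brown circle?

turn right 96°, forward 5.4 m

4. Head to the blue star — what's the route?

turn left 51°, forward 5.5 m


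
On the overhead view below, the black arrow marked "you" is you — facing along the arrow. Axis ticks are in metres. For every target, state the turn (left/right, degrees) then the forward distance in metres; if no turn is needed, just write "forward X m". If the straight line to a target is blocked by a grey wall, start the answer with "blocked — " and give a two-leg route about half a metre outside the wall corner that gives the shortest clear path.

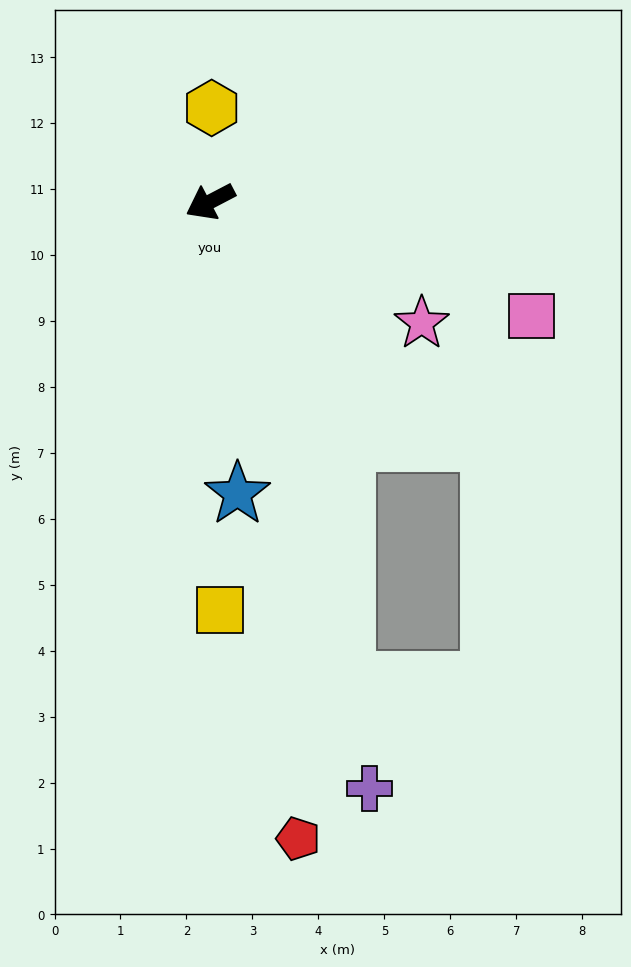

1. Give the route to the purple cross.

turn left 78°, forward 9.2 m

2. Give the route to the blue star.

turn left 68°, forward 4.4 m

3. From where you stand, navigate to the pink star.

turn left 123°, forward 3.7 m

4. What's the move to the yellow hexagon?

turn right 118°, forward 1.4 m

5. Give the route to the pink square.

turn left 133°, forward 5.2 m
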